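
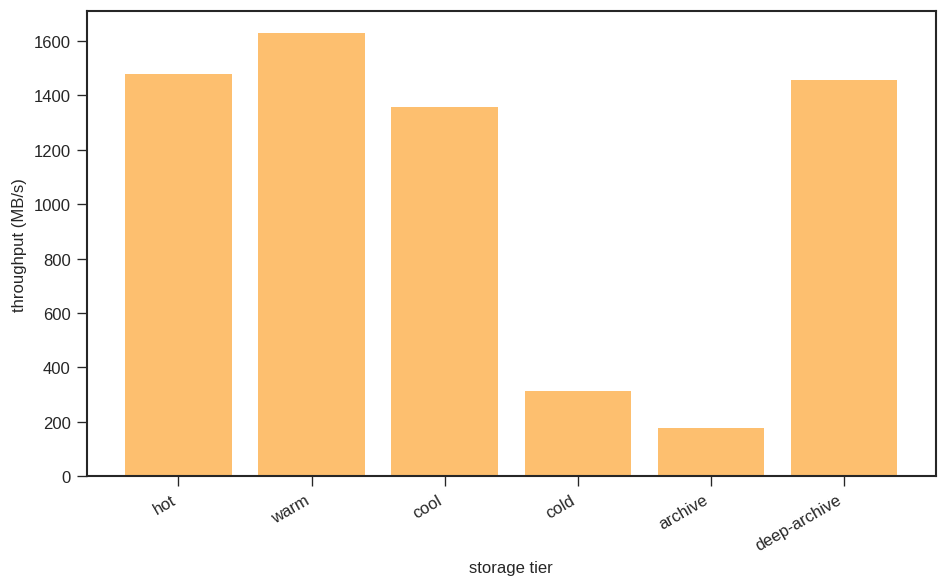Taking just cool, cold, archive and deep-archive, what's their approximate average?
(1400 + 400 + 200 + 1400) / 4 ≈ 850.

≈ 850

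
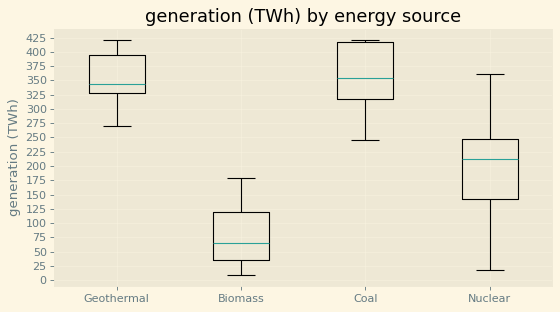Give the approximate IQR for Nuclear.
Q3 ≈ 250, Q1 ≈ 150; IQR ≈ 100.

≈ 100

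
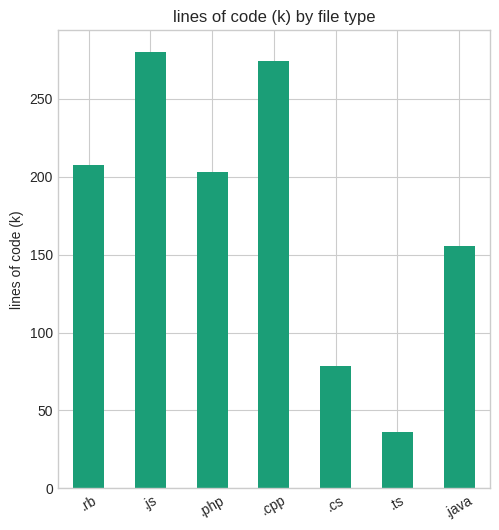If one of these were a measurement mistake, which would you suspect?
.ts

.ts ≈ 25; the rest sit between ≈ 75 and ≈ 275.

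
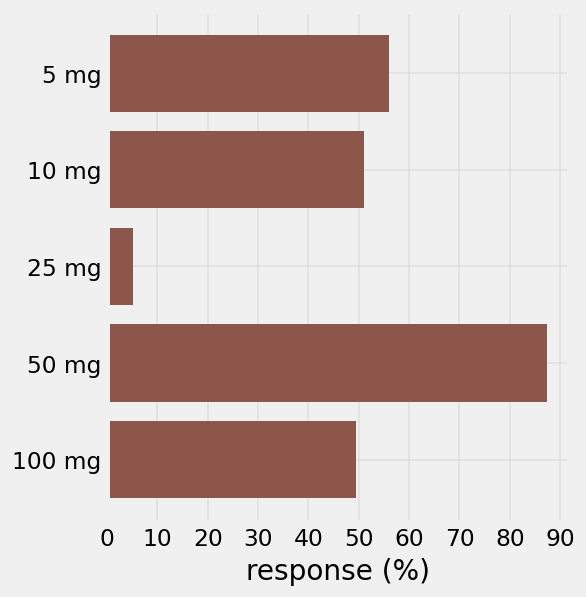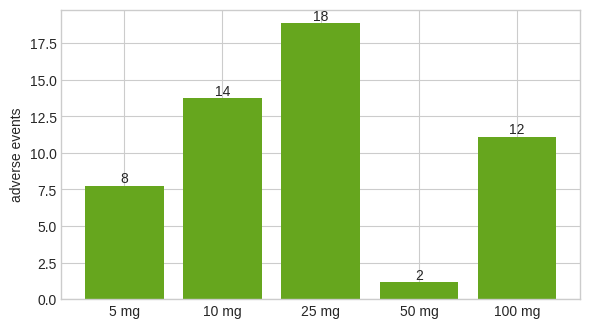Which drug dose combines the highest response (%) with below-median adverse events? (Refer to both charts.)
50 mg

Chart 2 median adverse events ≈ 12; below-median drug doses: 5 mg, 50 mg. Among those, 50 mg has the highest response (%) (≈ 90).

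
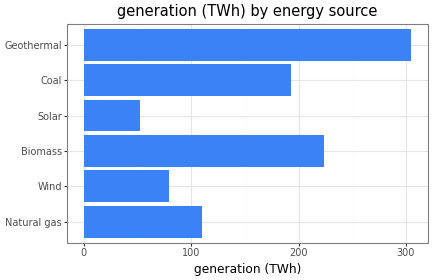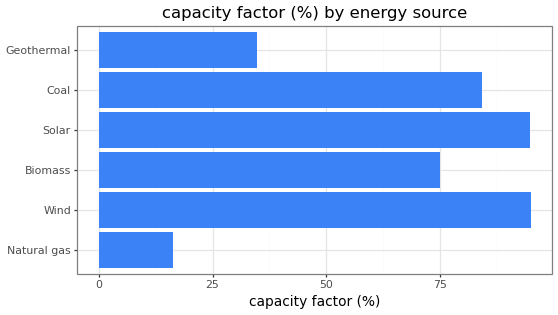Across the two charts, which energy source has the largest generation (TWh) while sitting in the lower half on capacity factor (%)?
Chart 2 median capacity factor (%) ≈ 80; below-median energy sources: Natural gas, Biomass, Geothermal. Among those, Geothermal has the highest generation (TWh) (≈ 300).

Geothermal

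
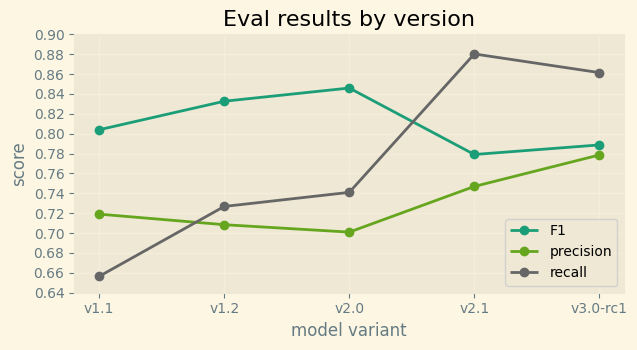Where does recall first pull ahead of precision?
v1.1: recall ≈ 0.66 vs precision ≈ 0.72 (not yet); v1.2: recall ≈ 0.72 vs precision ≈ 0.70 (first crossover).

v1.2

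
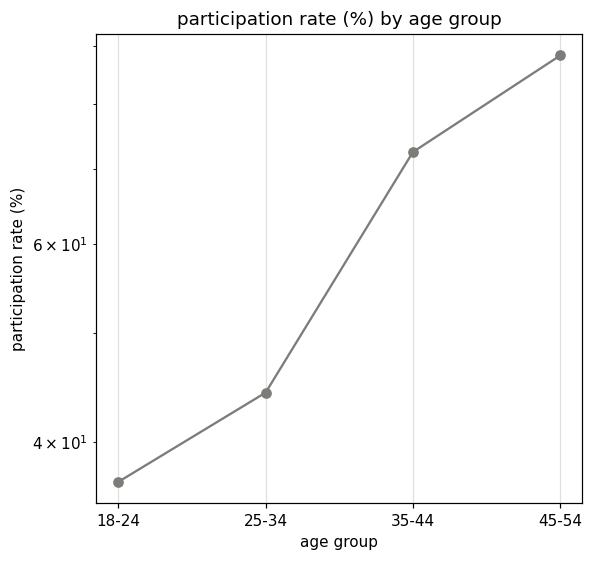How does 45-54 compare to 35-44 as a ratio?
≈ 1.29×

45-54 ≈ 90, 35-44 ≈ 70; 90/70 ≈ 1.29.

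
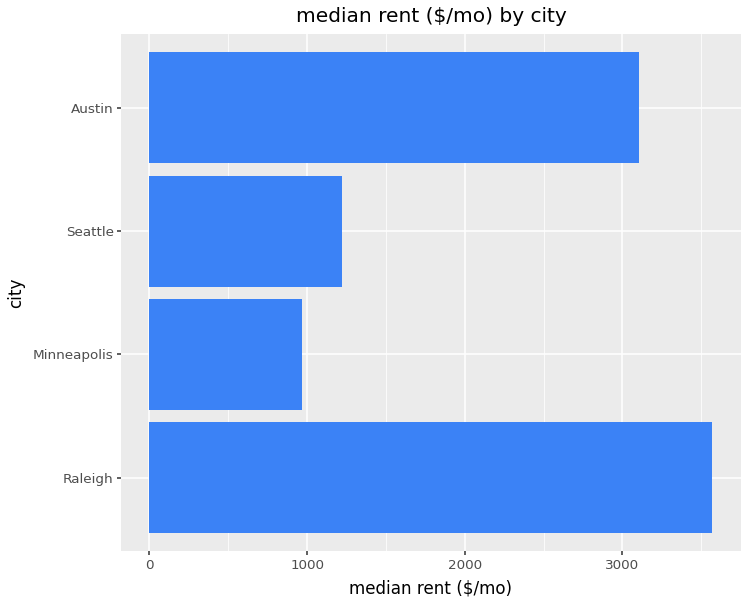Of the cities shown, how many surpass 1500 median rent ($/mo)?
Above 1500: Raleigh, Austin.

2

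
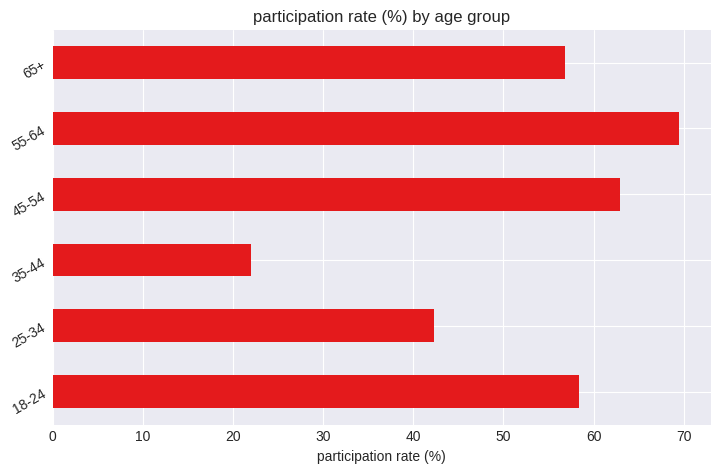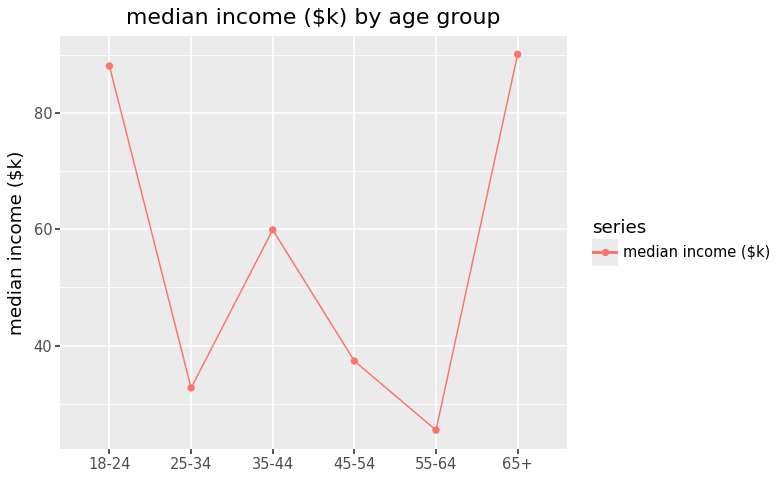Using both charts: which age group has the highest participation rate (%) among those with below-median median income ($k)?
55-64

Chart 2 median median income ($k) ≈ 50; below-median age groups: 25-34, 45-54, 55-64. Among those, 55-64 has the highest participation rate (%) (≈ 70).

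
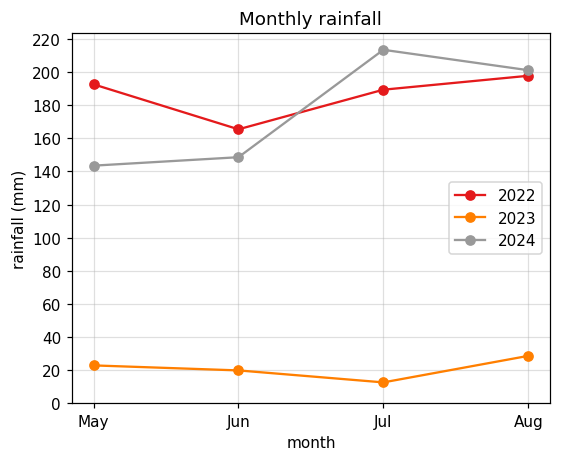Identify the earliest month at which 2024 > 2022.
Jul

Jun: 2024 ≈ 140 vs 2022 ≈ 160 (not yet); Jul: 2024 ≈ 220 vs 2022 ≈ 180 (first crossover).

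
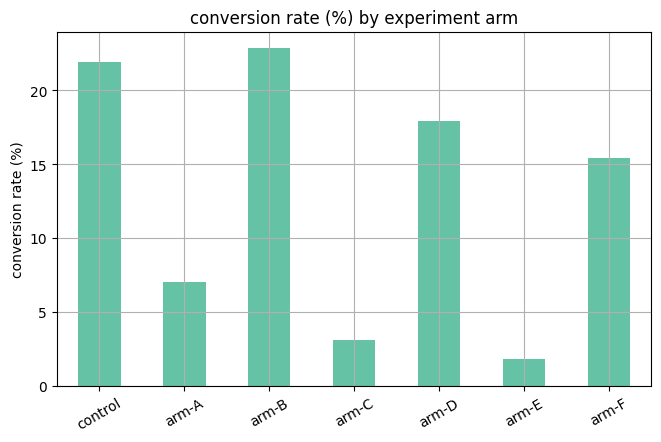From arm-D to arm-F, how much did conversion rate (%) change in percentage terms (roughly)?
arm-D ≈ 18, arm-F ≈ 16; (16 − 18) / 18 ≈ -11.1%.

≈ -11.1%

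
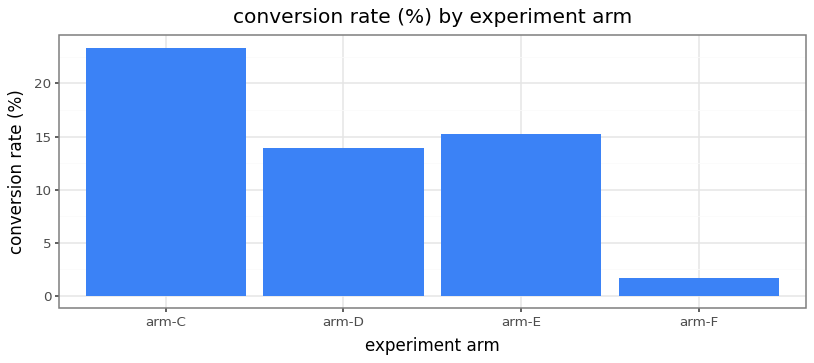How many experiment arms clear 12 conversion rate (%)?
3

Above 12: arm-C, arm-D, arm-E.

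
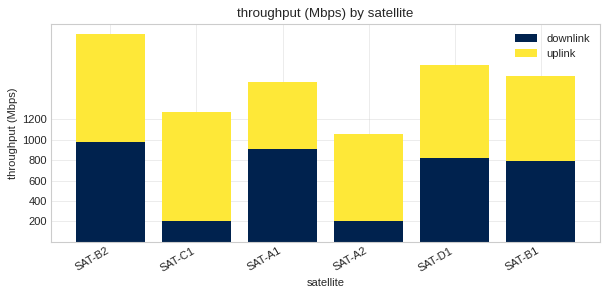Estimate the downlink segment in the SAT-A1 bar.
≈ 1000

downlink top ≈ 1000, bottom ≈ 0; segment ≈ 1000.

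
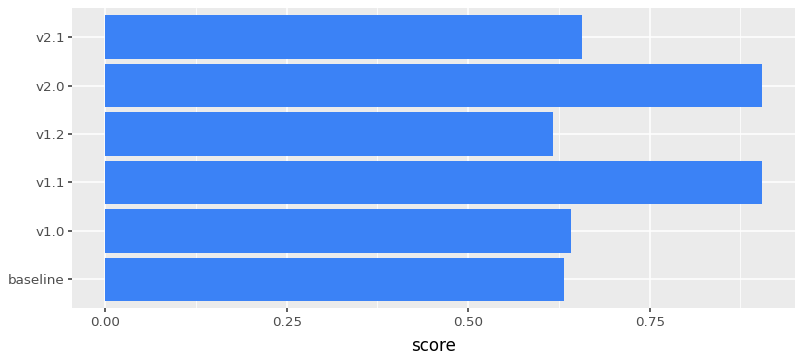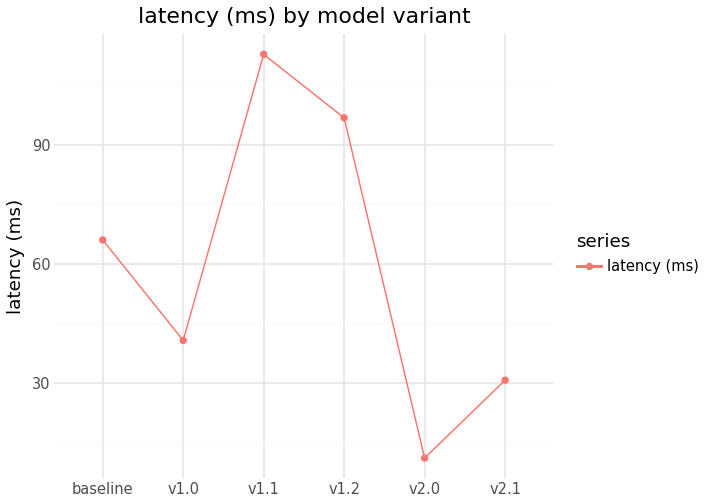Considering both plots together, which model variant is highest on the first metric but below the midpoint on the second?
v2.0

Chart 2 median latency (ms) ≈ 60; below-median model variants: v1.0, v2.0, v2.1. Among those, v2.0 has the highest score (≈ 0.9).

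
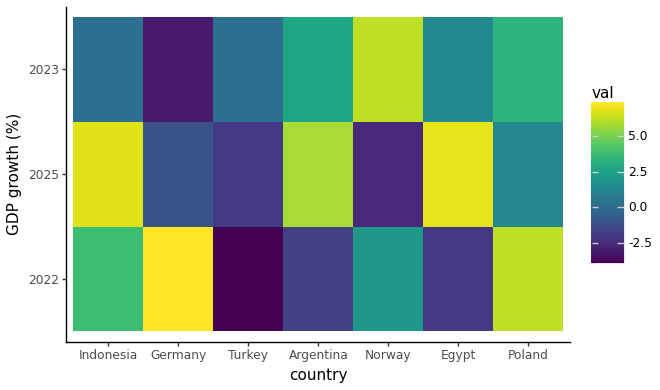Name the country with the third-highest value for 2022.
Top 4 for 2022: Germany ≈ 7, Poland ≈ 6, Indonesia ≈ 4, Norway ≈ 2.

Indonesia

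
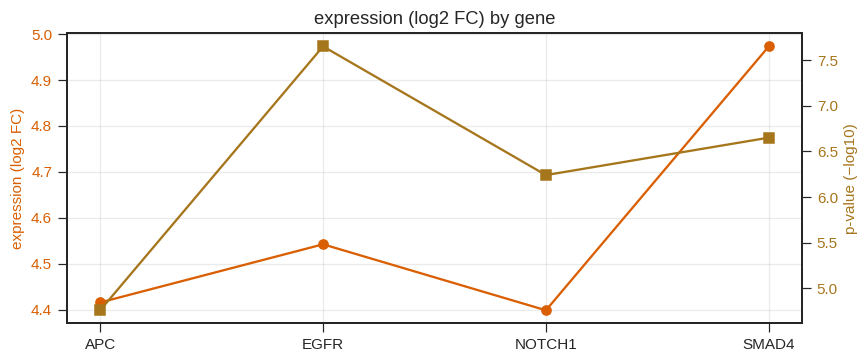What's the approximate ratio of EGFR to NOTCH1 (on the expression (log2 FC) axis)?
≈ 1.03×

EGFR ≈ 4.55, NOTCH1 ≈ 4.40; 4.55/4.40 ≈ 1.03.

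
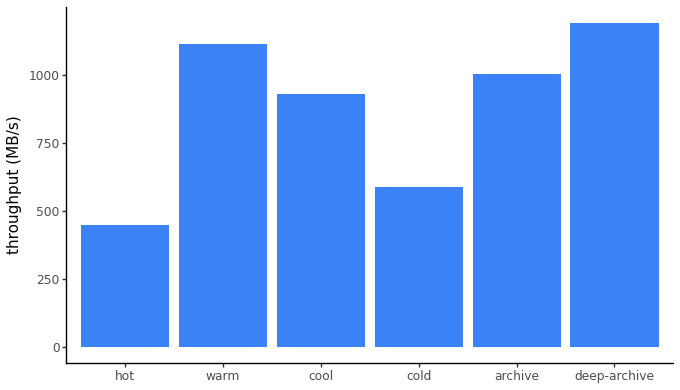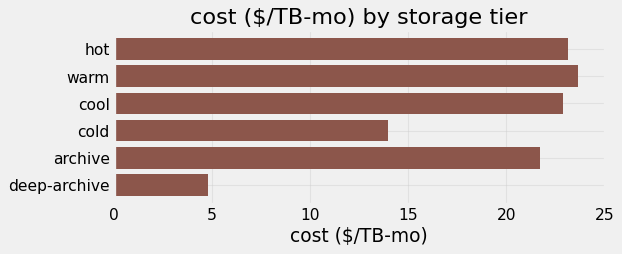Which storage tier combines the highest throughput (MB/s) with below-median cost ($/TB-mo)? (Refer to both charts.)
deep-archive

Chart 2 median cost ($/TB-mo) ≈ 20; below-median storage tiers: cold, archive, deep-archive. Among those, deep-archive has the highest throughput (MB/s) (≈ 1200).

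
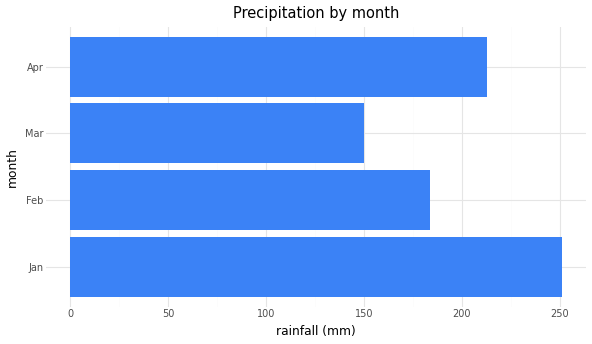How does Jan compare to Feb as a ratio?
Jan ≈ 250, Feb ≈ 175; 250/175 ≈ 1.43.

≈ 1.43×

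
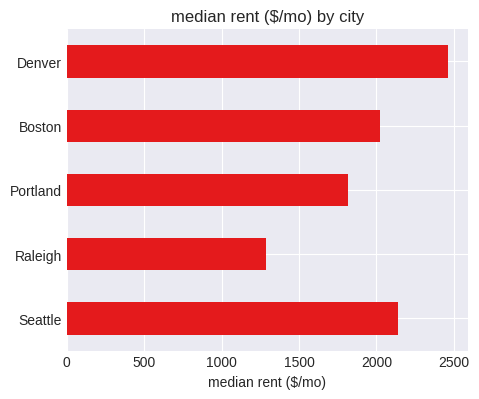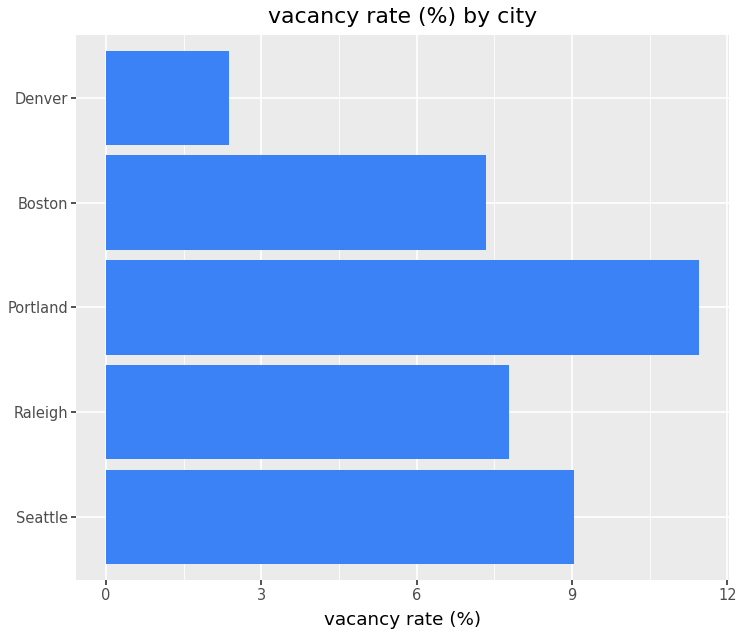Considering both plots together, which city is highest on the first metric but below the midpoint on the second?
Denver

Chart 2 median vacancy rate (%) ≈ 8; below-median cities: Boston, Denver. Among those, Denver has the highest median rent ($/mo) (≈ 2500).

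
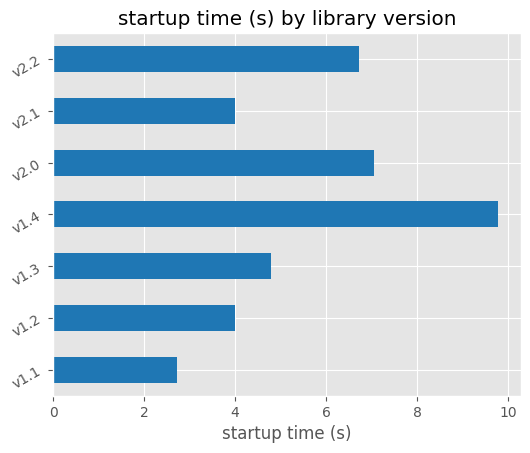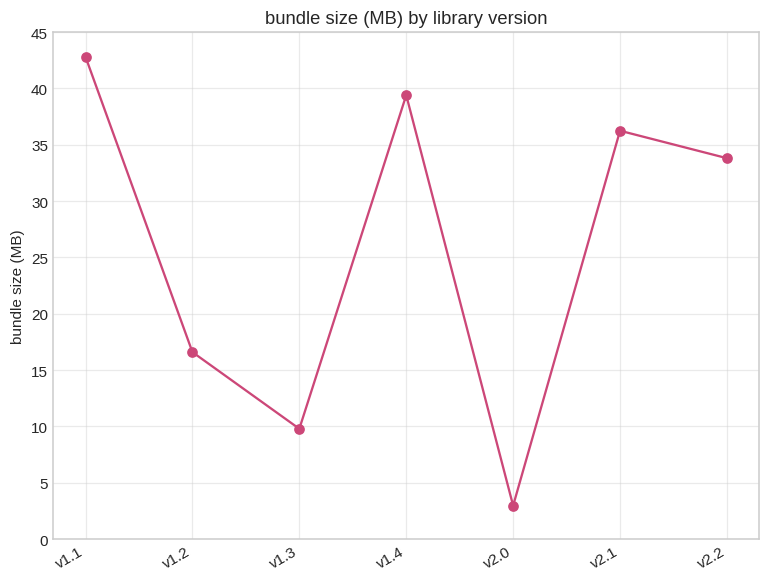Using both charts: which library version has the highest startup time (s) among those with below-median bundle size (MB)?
v2.0

Chart 2 median bundle size (MB) ≈ 35; below-median library versions: v1.2, v1.3, v2.0. Among those, v2.0 has the highest startup time (s) (≈ 7).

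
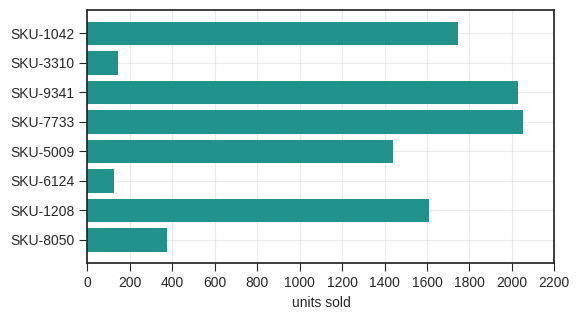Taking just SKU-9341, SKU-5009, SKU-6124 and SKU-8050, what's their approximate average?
(2000 + 1400 + 200 + 400) / 4 ≈ 1000.

≈ 1000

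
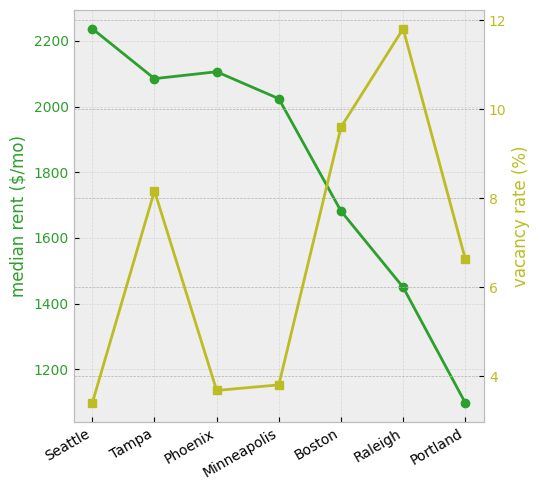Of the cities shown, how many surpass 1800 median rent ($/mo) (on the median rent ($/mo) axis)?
4

Above 1800: Seattle, Tampa, Phoenix, Minneapolis.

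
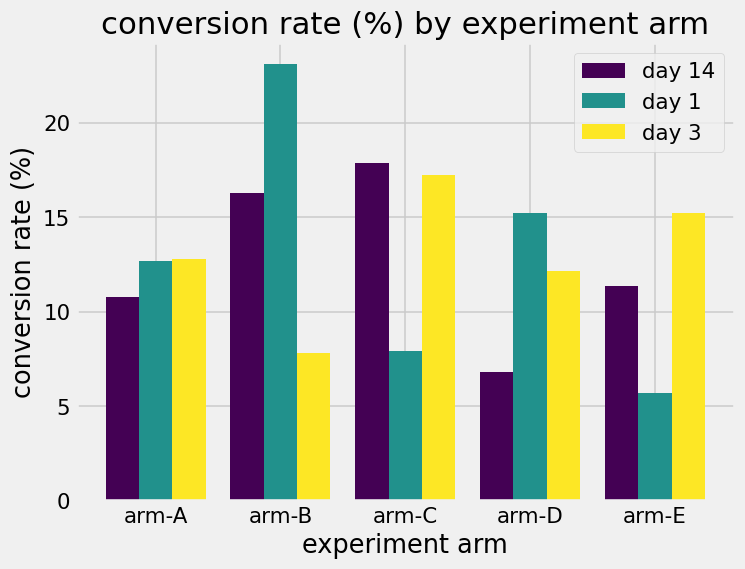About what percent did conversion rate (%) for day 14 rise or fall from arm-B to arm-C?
arm-B ≈ 16, arm-C ≈ 18; (18 − 16) / 16 ≈ +12.5%.

≈ +12.5%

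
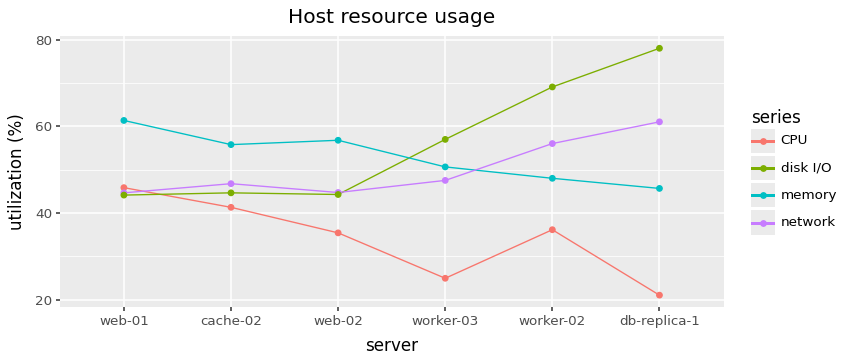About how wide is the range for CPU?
Max web-01 ≈ 45, min db-replica-1 ≈ 20; range ≈ 25.

≈ 25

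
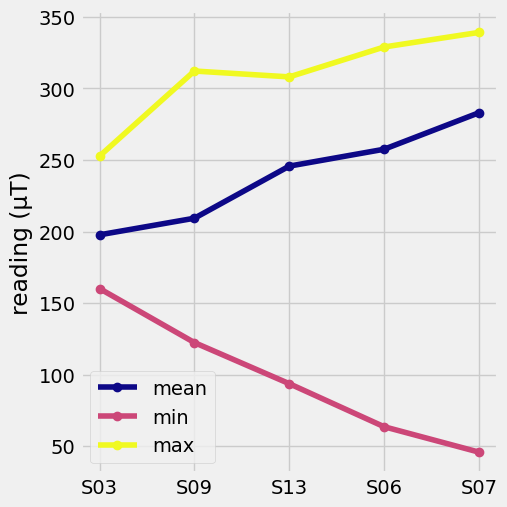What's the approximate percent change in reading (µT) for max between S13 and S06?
≈ +8.3%

S13 ≈ 300, S06 ≈ 325; (325 − 300) / 300 ≈ +8.3%.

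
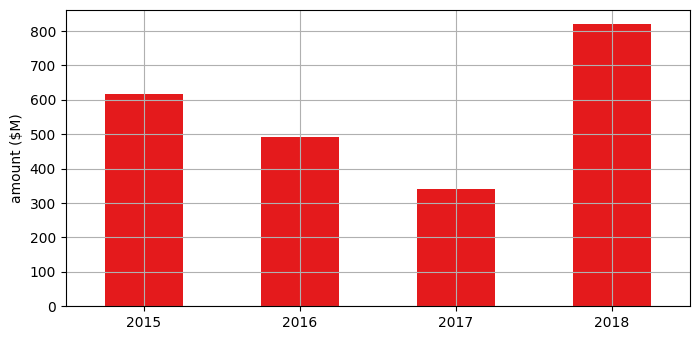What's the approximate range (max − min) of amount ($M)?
≈ 500

Max 2018 ≈ 800, min 2017 ≈ 300; range ≈ 500.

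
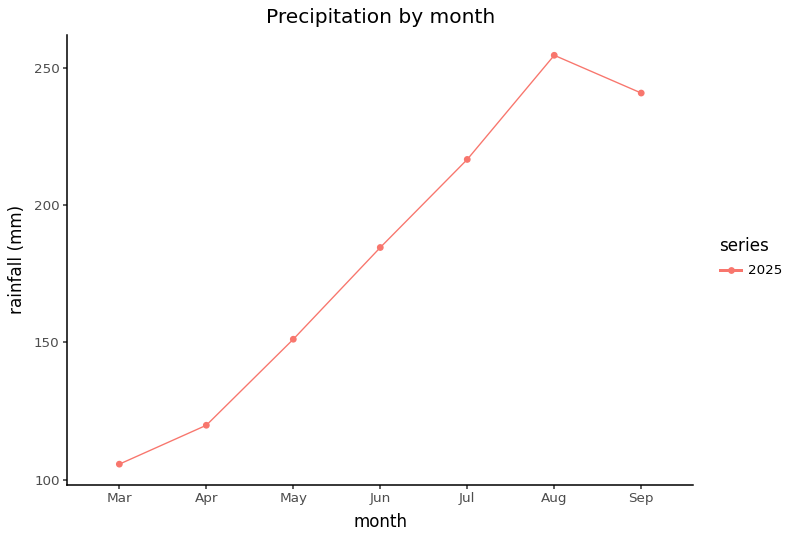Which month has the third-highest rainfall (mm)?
Top 4: Aug ≈ 260, Sep ≈ 240, Jul ≈ 220, Jun ≈ 180.

Jul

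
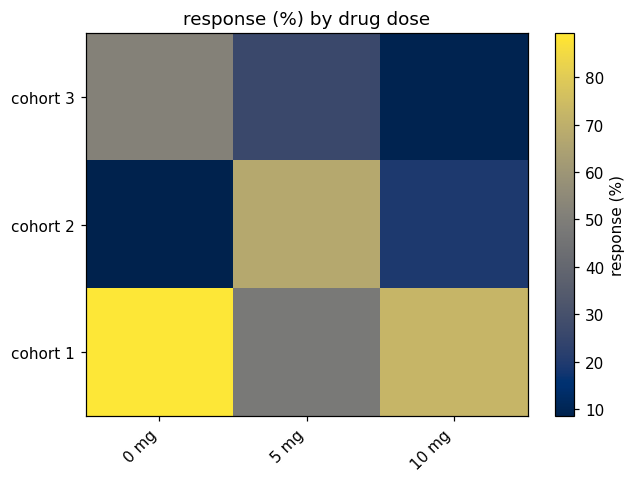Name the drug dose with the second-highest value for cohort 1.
Top 3 for cohort 1: 0 mg ≈ 90, 10 mg ≈ 70, 5 mg ≈ 50.

10 mg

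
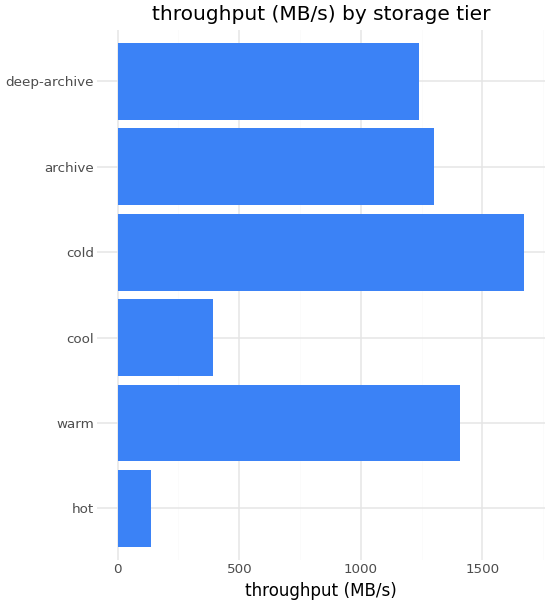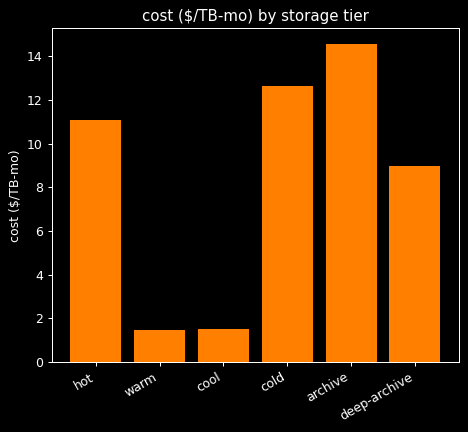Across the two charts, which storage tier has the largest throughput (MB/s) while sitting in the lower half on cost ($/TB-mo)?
Chart 2 median cost ($/TB-mo) ≈ 10; below-median storage tiers: warm, cool, deep-archive. Among those, warm has the highest throughput (MB/s) (≈ 1400).

warm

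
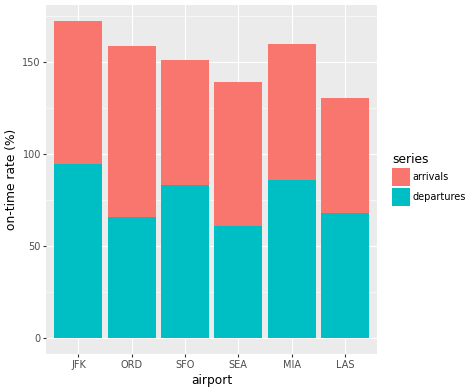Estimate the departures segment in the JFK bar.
≈ 100

departures top ≈ 100, bottom ≈ 0; segment ≈ 100.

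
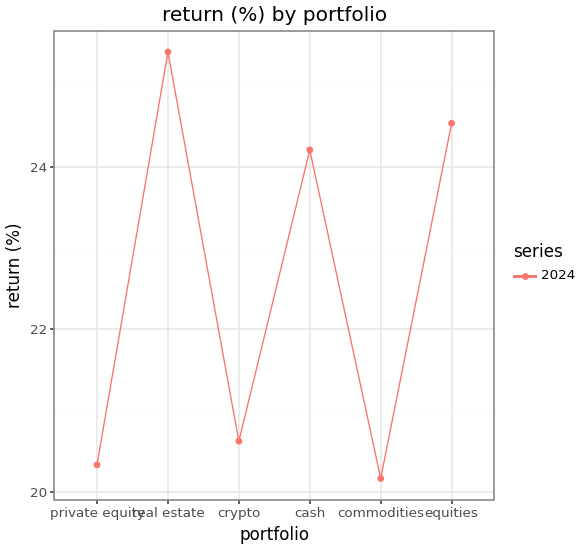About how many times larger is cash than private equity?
≈ 1.17×

cash ≈ 24.0, private equity ≈ 20.5; 24.0/20.5 ≈ 1.17.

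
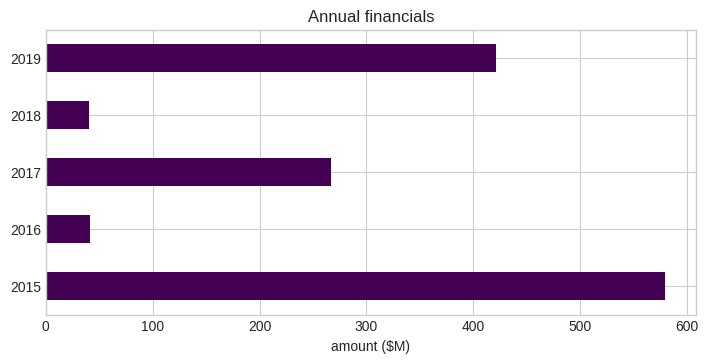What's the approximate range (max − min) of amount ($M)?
≈ 550

Max 2015 ≈ 600, min 2018 ≈ 50; range ≈ 550.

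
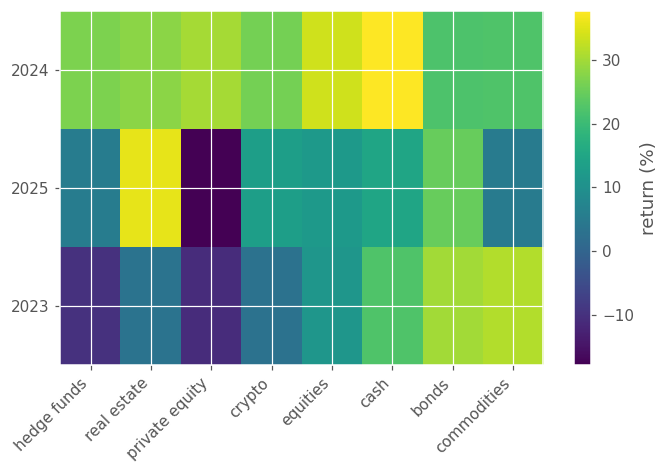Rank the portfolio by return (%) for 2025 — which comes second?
Top 3 for 2025: real estate ≈ 35, bonds ≈ 25, cash ≈ 15.

bonds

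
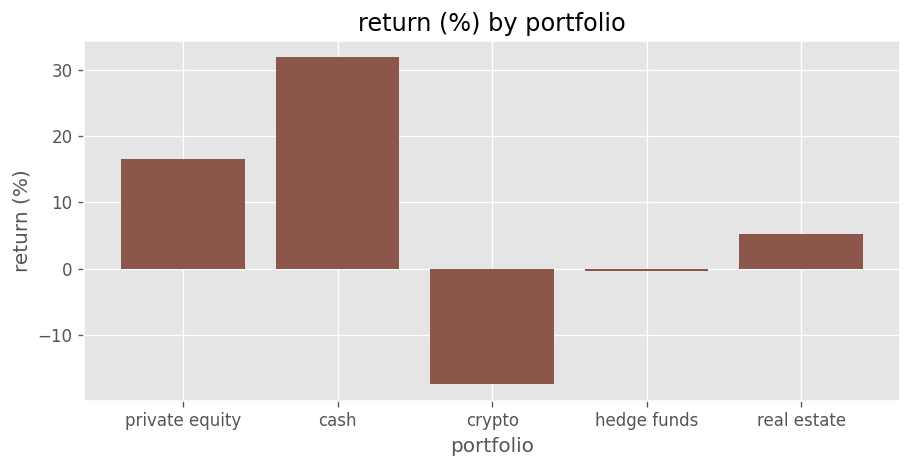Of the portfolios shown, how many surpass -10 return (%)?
Above -10: private equity, cash, hedge funds, real estate.

4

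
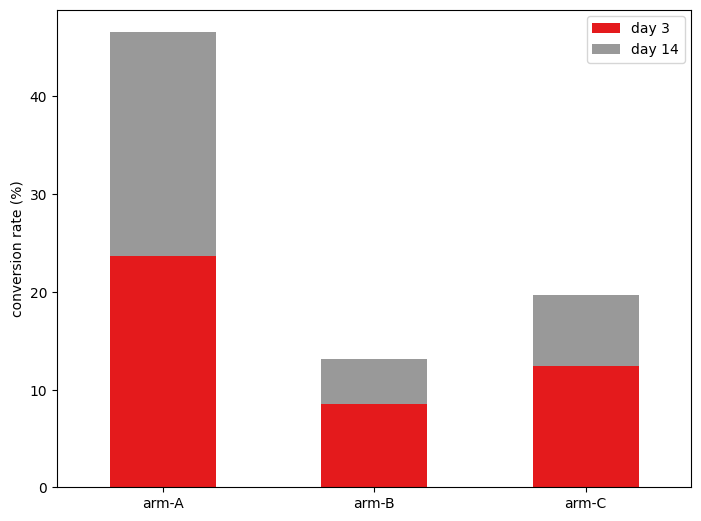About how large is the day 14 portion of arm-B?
≈ 5

day 14 top ≈ 15, bottom ≈ 10; segment ≈ 5.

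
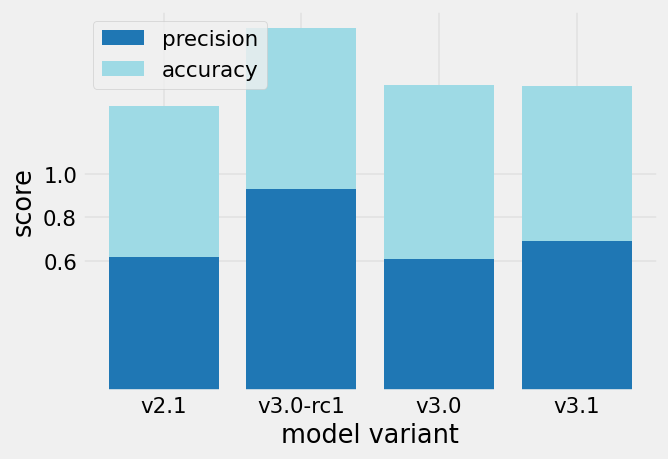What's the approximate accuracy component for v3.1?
accuracy top ≈ 1.4, bottom ≈ 0.6; segment ≈ 0.8.

≈ 0.8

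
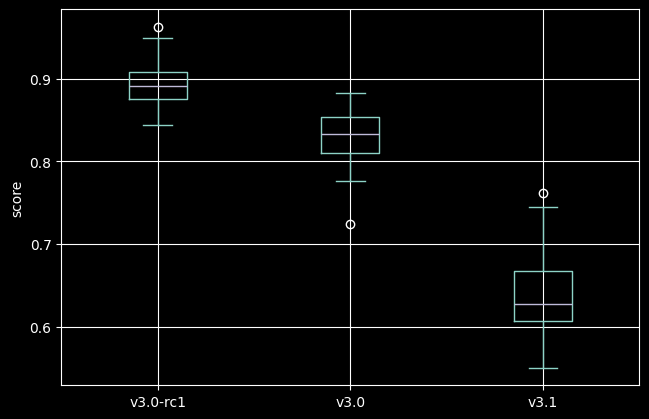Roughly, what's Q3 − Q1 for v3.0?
Q3 ≈ 0.85, Q1 ≈ 0.80; IQR ≈ 0.05.

≈ 0.05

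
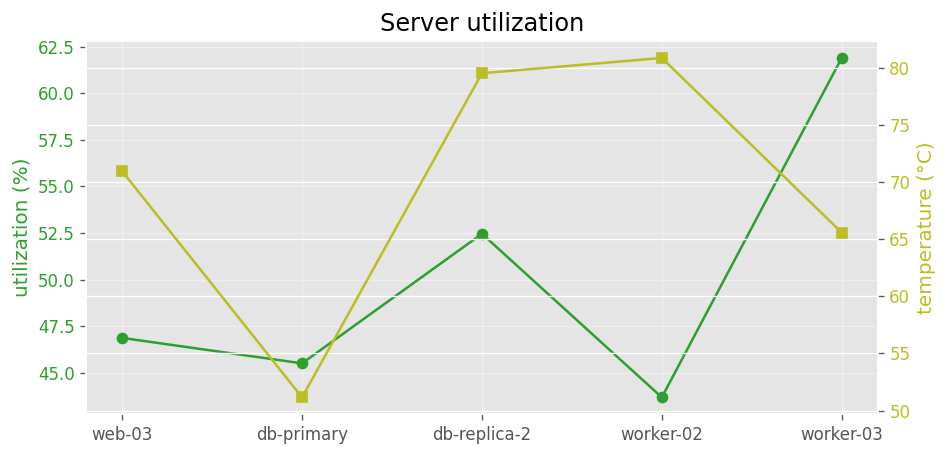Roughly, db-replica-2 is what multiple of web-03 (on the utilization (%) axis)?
db-replica-2 ≈ 52, web-03 ≈ 46; 52/46 ≈ 1.13.

≈ 1.13×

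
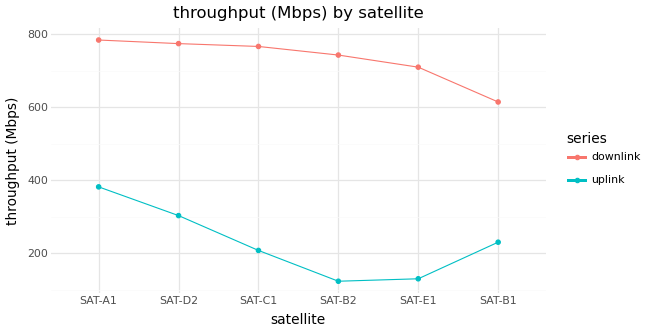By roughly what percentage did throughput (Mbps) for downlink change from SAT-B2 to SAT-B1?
SAT-B2 ≈ 700, SAT-B1 ≈ 600; (600 − 700) / 700 ≈ -14.3%.

≈ -14.3%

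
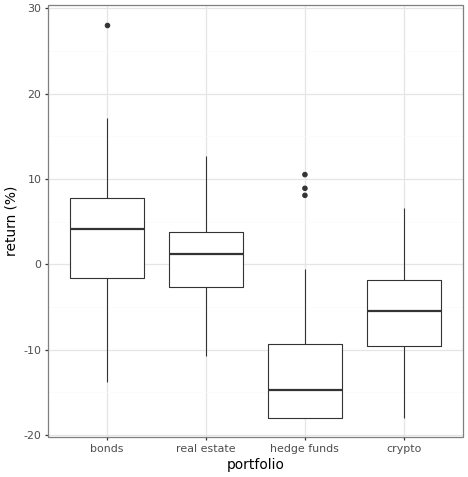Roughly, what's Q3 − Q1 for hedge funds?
Q3 ≈ -10, Q1 ≈ -18; IQR ≈ 8.

≈ 8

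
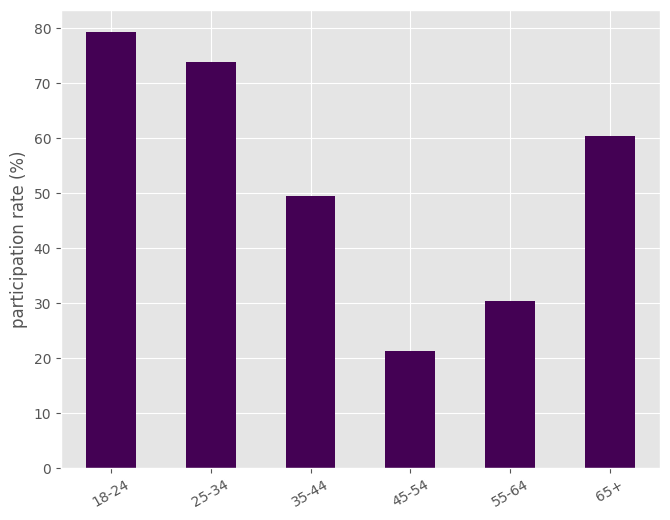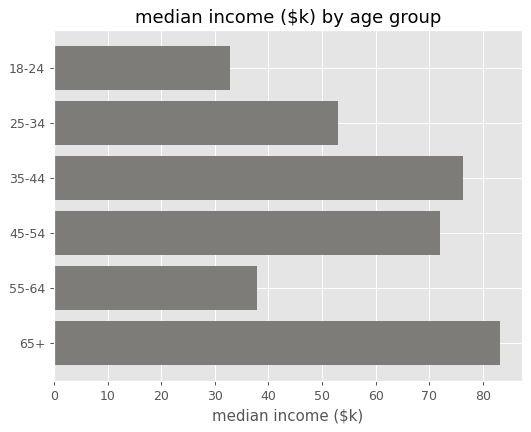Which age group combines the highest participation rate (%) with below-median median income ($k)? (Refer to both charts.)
Chart 2 median median income ($k) ≈ 60; below-median age groups: 18-24, 25-34, 55-64. Among those, 18-24 has the highest participation rate (%) (≈ 80).

18-24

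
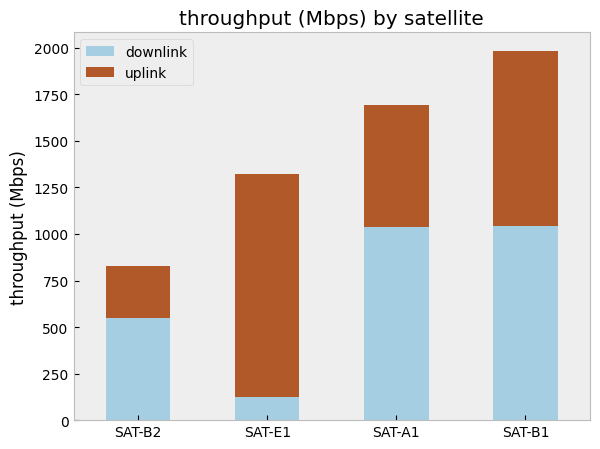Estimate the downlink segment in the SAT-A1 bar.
downlink top ≈ 1000, bottom ≈ 0; segment ≈ 1000.

≈ 1000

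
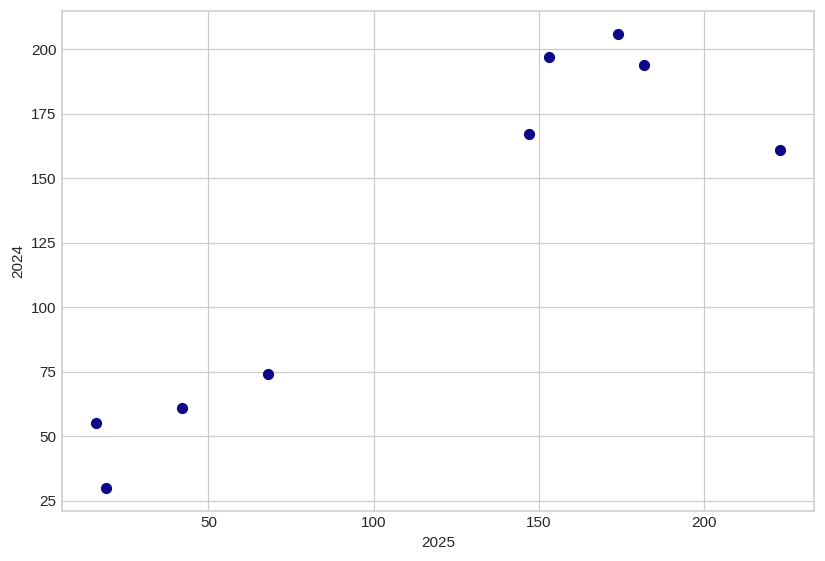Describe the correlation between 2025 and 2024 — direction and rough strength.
Points are positively correlated; strong (|r| ≈ 0.9).

positive, strong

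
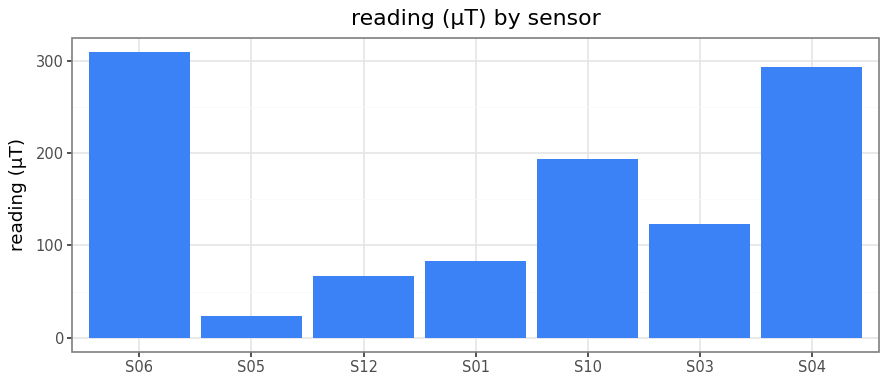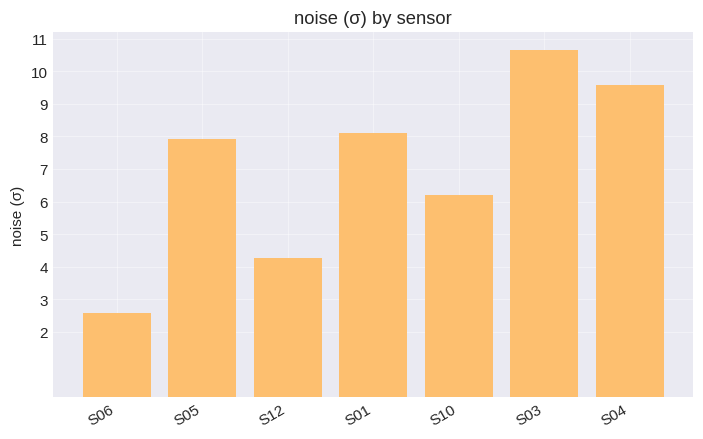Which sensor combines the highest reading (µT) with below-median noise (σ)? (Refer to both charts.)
Chart 2 median noise (σ) ≈ 8; below-median sensors: S06, S12, S10. Among those, S06 has the highest reading (µT) (≈ 300).

S06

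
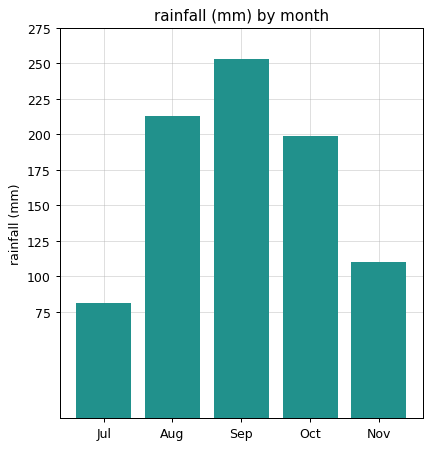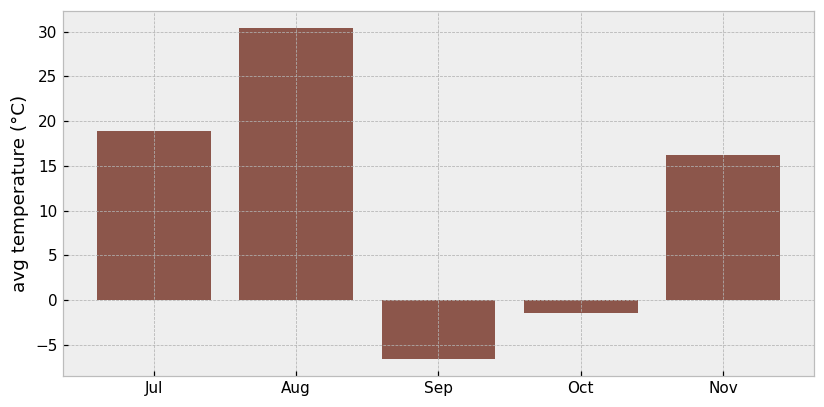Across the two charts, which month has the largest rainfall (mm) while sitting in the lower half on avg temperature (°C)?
Chart 2 median avg temperature (°C) ≈ 15; below-median months: Sep, Oct. Among those, Sep has the highest rainfall (mm) (≈ 250).

Sep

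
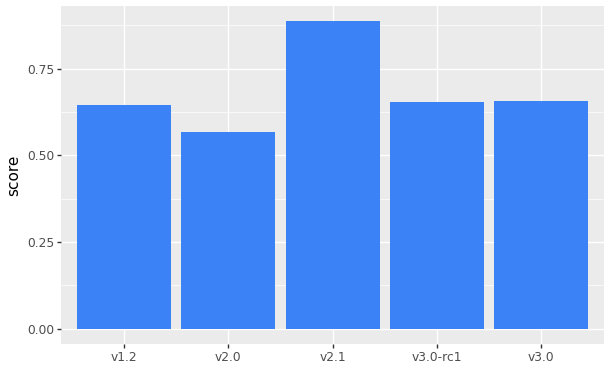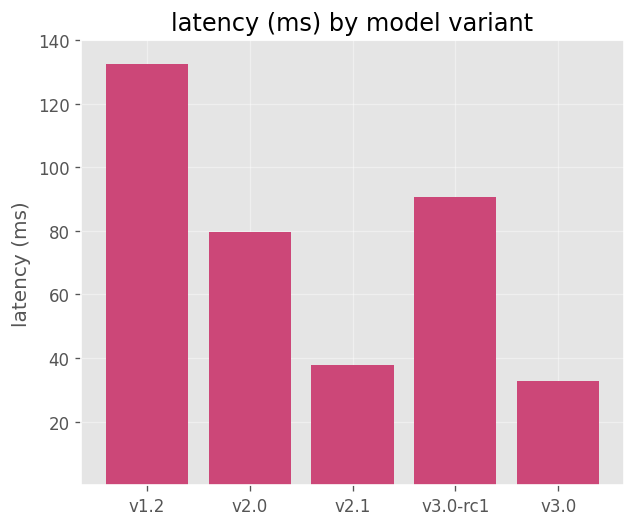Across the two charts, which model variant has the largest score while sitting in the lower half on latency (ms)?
v2.1

Chart 2 median latency (ms) ≈ 80; below-median model variants: v2.1, v3.0. Among those, v2.1 has the highest score (≈ 0.9).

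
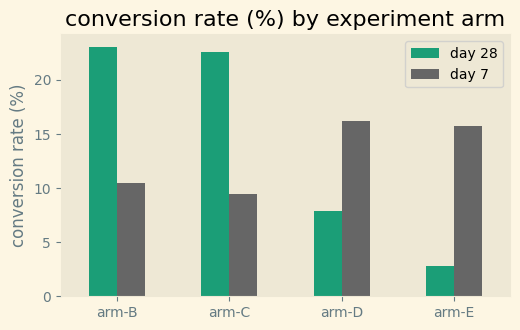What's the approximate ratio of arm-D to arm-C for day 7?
arm-D ≈ 16, arm-C ≈ 10; 16/10 ≈ 1.6.

≈ 1.6×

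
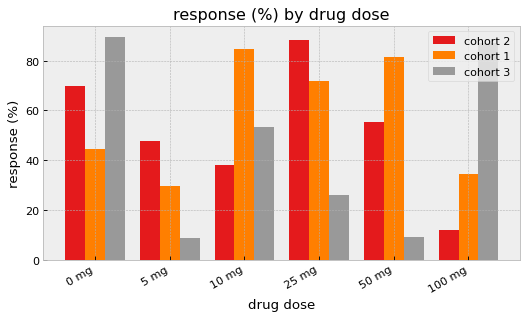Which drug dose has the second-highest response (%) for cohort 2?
Top 3 for cohort 2: 25 mg ≈ 90, 0 mg ≈ 70, 50 mg ≈ 60.

0 mg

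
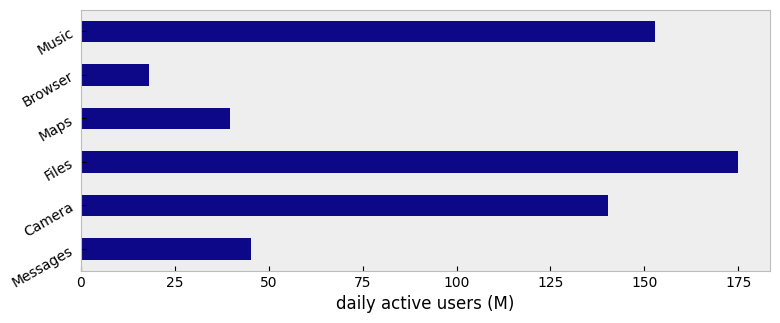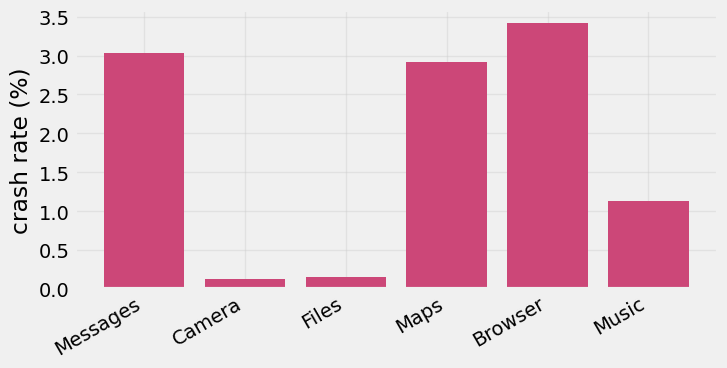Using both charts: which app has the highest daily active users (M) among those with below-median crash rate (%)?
Chart 2 median crash rate (%) ≈ 2; below-median apps: Camera, Files, Music. Among those, Files has the highest daily active users (M) (≈ 180).

Files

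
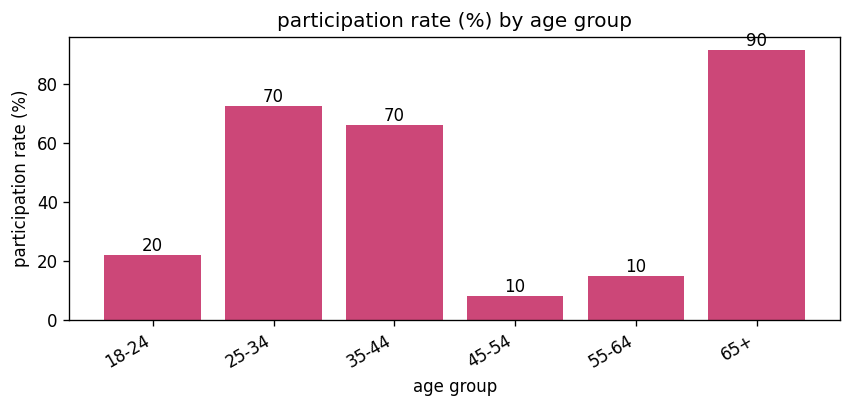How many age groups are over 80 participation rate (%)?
1

Above 80: 65+.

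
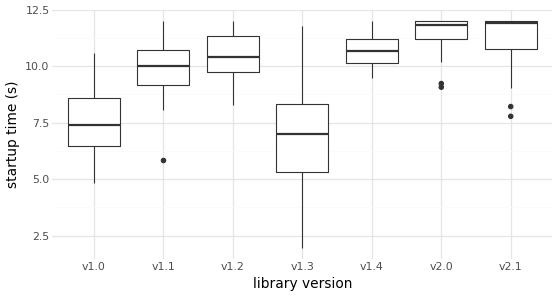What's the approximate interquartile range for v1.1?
Q3 ≈ 10.5, Q1 ≈ 9.0; IQR ≈ 1.5.

≈ 1.5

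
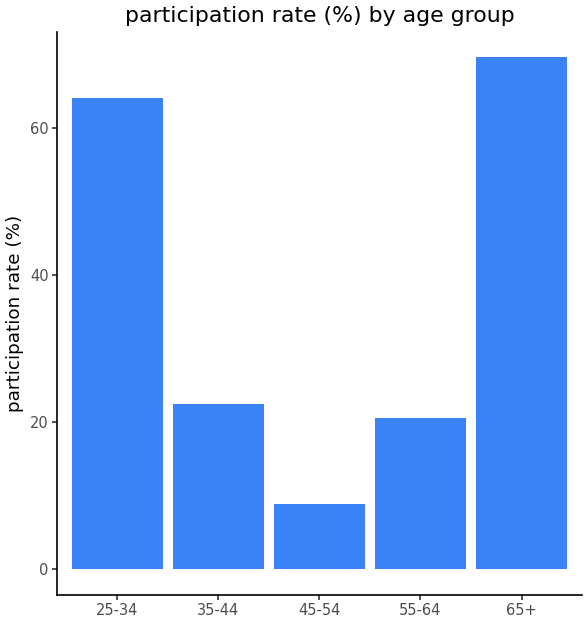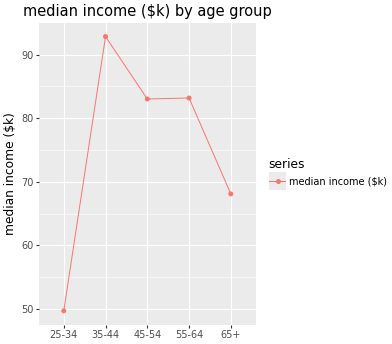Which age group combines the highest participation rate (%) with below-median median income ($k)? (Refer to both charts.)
Chart 2 median median income ($k) ≈ 80; below-median age groups: 25-34, 65+. Among those, 65+ has the highest participation rate (%) (≈ 70).

65+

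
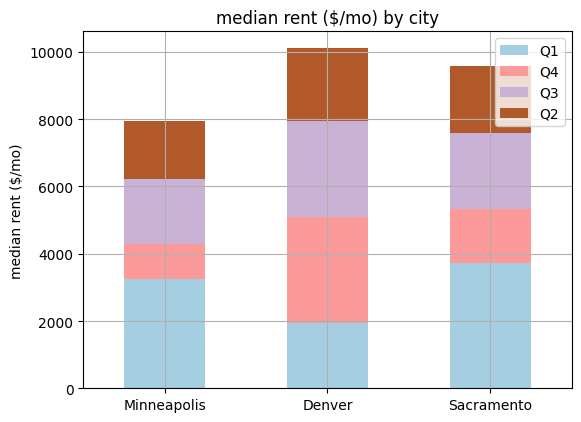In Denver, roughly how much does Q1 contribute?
≈ 2000

Q1 top ≈ 2000, bottom ≈ 0; segment ≈ 2000.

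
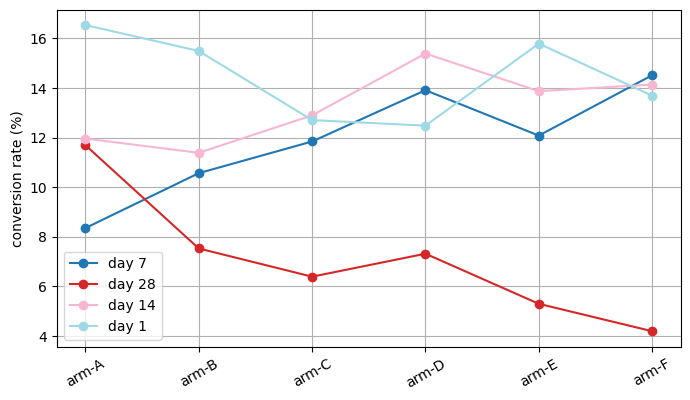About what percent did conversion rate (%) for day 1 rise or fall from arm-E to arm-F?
≈ -12.5%

arm-E ≈ 16, arm-F ≈ 14; (14 − 16) / 16 ≈ -12.5%.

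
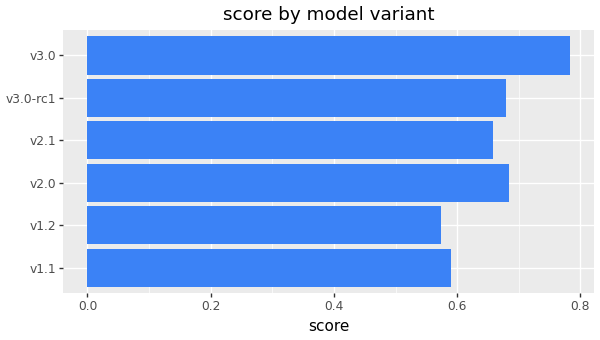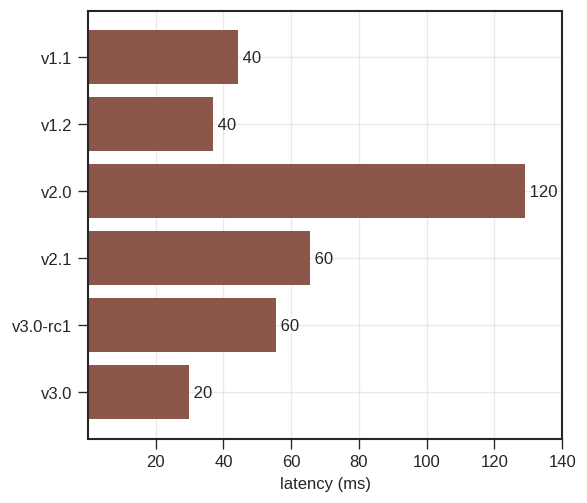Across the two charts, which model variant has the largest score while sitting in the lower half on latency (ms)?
Chart 2 median latency (ms) ≈ 40; below-median model variants: v1.1, v1.2, v3.0. Among those, v3.0 has the highest score (≈ 0.8).

v3.0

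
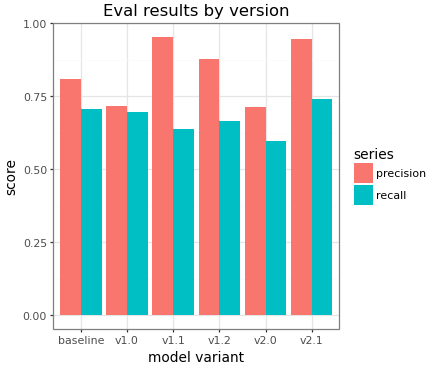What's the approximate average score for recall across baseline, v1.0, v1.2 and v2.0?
≈ 0.68

(0.7 + 0.7 + 0.7 + 0.6) / 4 ≈ 0.68.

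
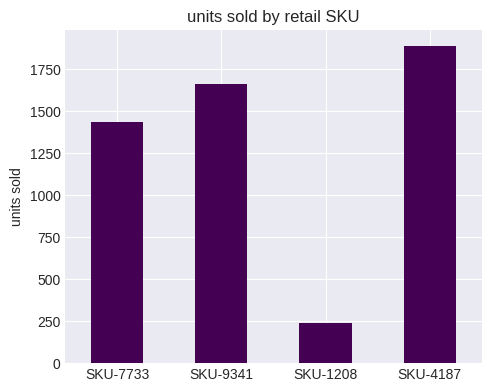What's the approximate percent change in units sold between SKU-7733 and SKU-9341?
SKU-7733 ≈ 1400, SKU-9341 ≈ 1600; (1600 − 1400) / 1400 ≈ +14.3%.

≈ +14.3%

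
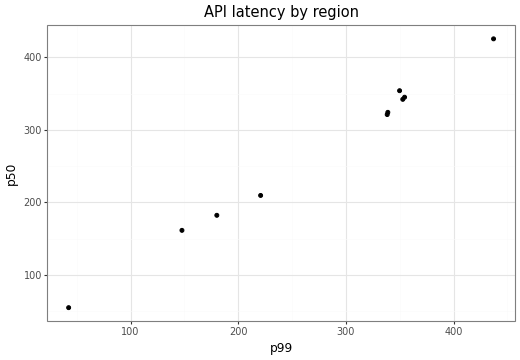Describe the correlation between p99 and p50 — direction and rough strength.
positive, strong

Points are positively correlated; strong (|r| ≈ 1.0).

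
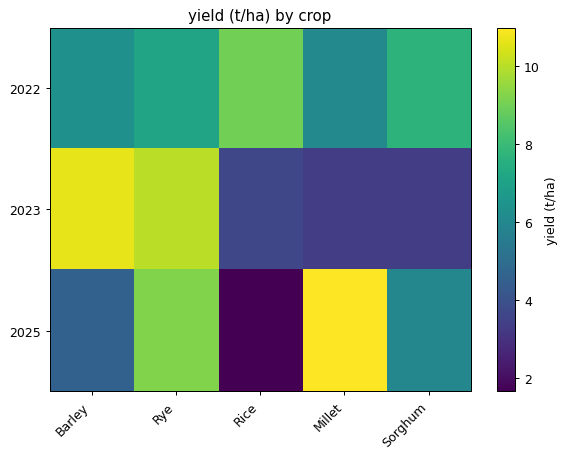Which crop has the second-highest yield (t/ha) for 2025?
Top 3 for 2025: Millet ≈ 11, Rye ≈ 9, Sorghum ≈ 6.

Rye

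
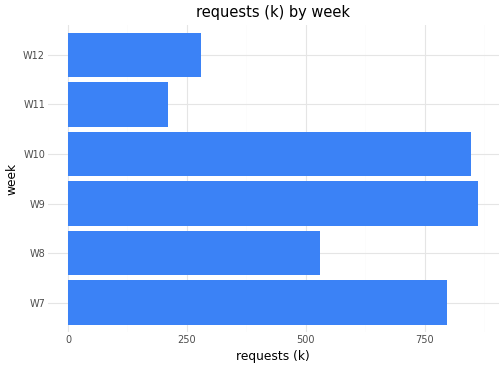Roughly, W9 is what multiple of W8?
≈ 1.8×

W9 ≈ 900, W8 ≈ 500; 900/500 ≈ 1.8.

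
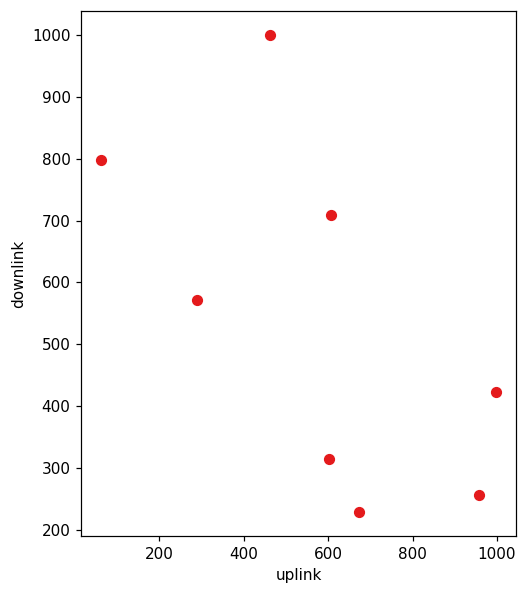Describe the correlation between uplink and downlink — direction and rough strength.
negative, moderate

Points are negatively correlated; moderate (|r| ≈ 0.6).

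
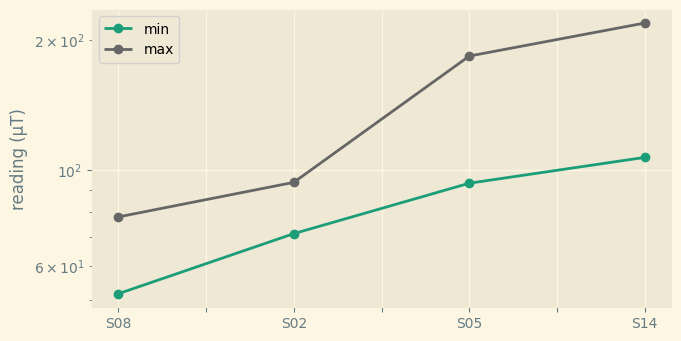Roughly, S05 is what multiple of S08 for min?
S05 ≈ 100, S08 ≈ 60; 100/60 ≈ 1.67.

≈ 1.67×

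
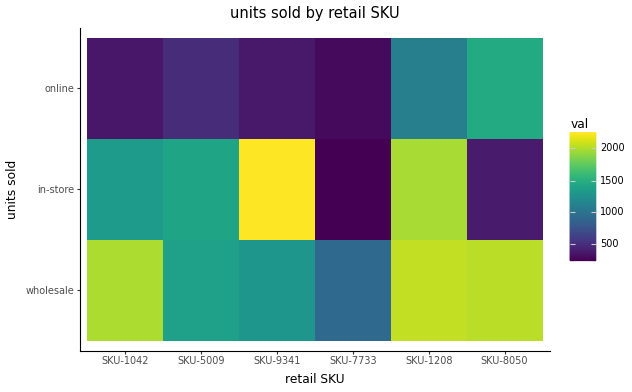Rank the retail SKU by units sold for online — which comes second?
SKU-1208

Top 3 for online: SKU-8050 ≈ 1400, SKU-1208 ≈ 1000, SKU-5009 ≈ 400.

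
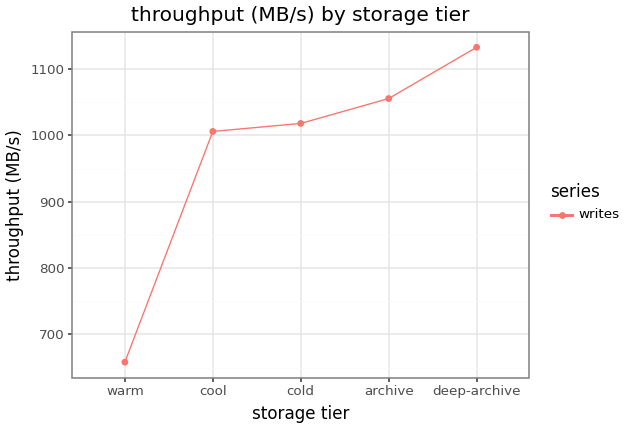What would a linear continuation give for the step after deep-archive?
Last three: 1000, 1050, 1150 → slope ≈ 75/step → next ≈ 1225.

≈ 1225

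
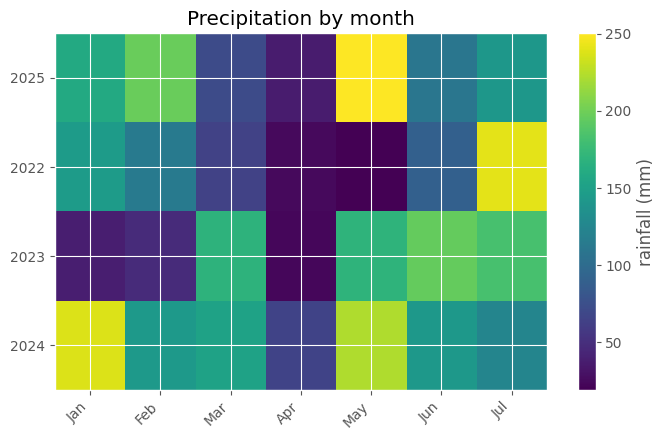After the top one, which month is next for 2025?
Top 3 for 2025: May ≈ 260, Feb ≈ 200, Jan ≈ 160.

Feb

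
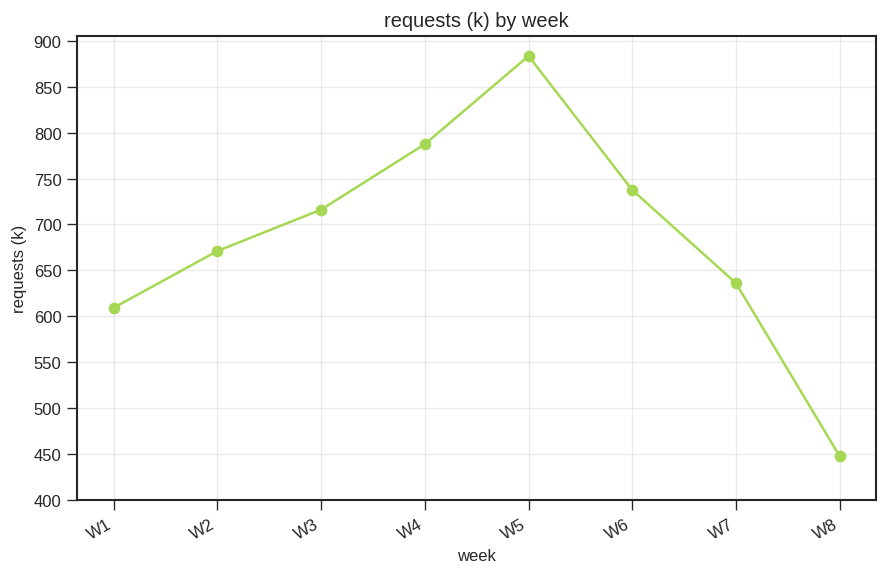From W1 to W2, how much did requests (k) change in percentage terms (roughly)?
W1 ≈ 600, W2 ≈ 650; (650 − 600) / 600 ≈ +8.3%.

≈ +8.3%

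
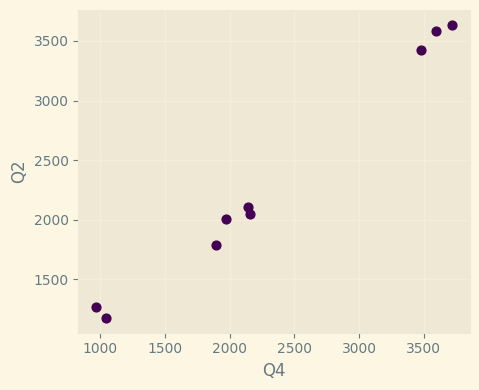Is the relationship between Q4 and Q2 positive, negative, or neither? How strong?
positive, strong

Points are positively correlated; strong (|r| ≈ 1.0).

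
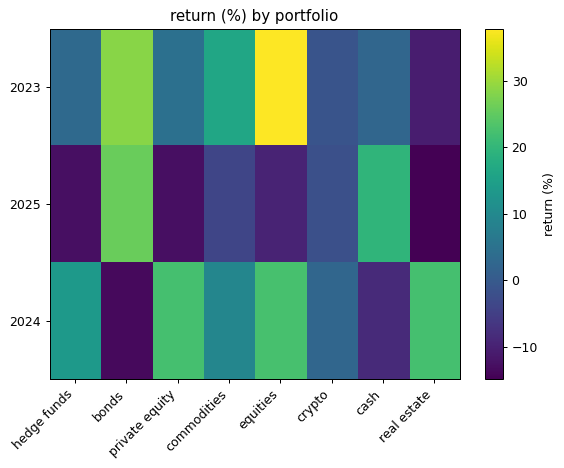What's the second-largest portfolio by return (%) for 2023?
bonds

Top 3 for 2023: equities ≈ 40, bonds ≈ 30, commodities ≈ 15.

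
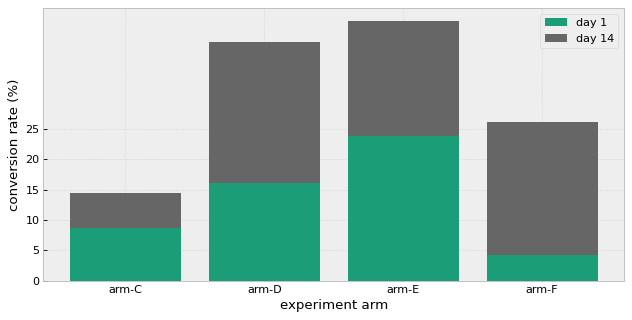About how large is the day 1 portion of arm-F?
≈ 5

day 1 top ≈ 5, bottom ≈ 0; segment ≈ 5.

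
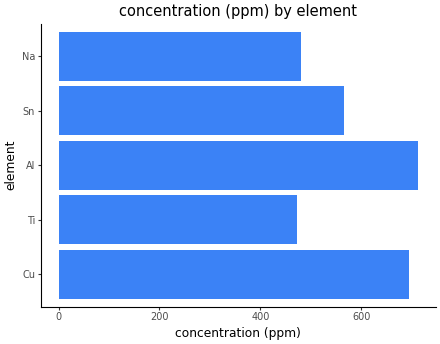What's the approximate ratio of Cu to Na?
Cu ≈ 700, Na ≈ 500; 700/500 ≈ 1.4.

≈ 1.4×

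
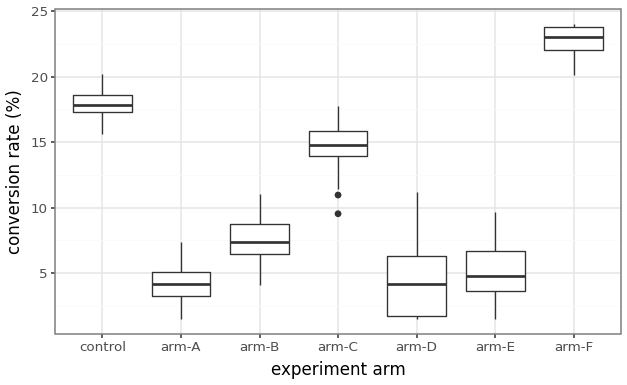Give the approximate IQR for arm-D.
≈ 4

Q3 ≈ 6, Q1 ≈ 2; IQR ≈ 4.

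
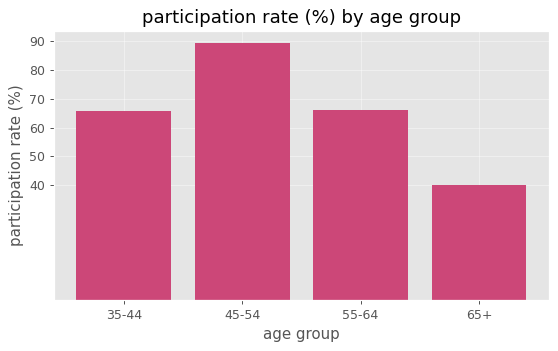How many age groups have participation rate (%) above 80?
1

Above 80: 45-54.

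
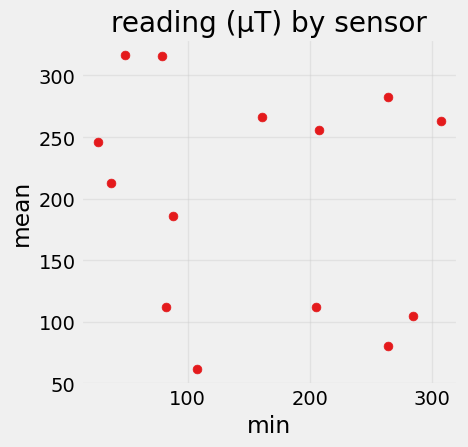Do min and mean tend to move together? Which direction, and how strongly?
no clear correlation

Points are roughly uncorrelated; weak (|r| ≈ 0.2).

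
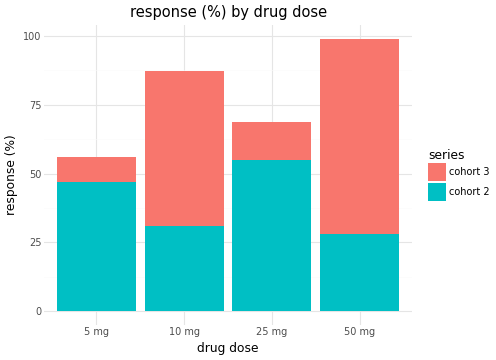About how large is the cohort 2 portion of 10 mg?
cohort 2 top ≈ 30, bottom ≈ 0; segment ≈ 30.

≈ 30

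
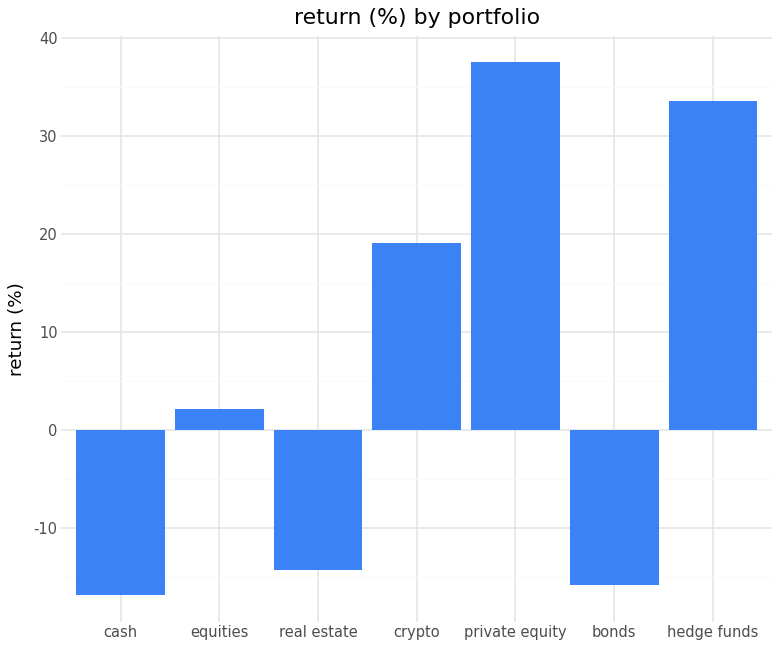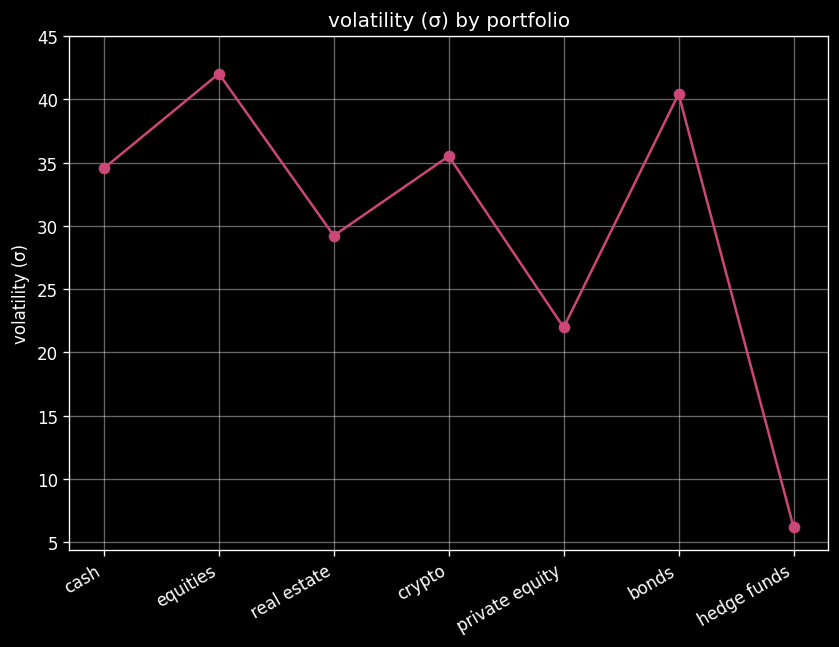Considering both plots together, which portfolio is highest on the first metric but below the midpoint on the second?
Chart 2 median volatility (σ) ≈ 35; below-median portfolios: real estate, private equity, hedge funds. Among those, private equity has the highest return (%) (≈ 40).

private equity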